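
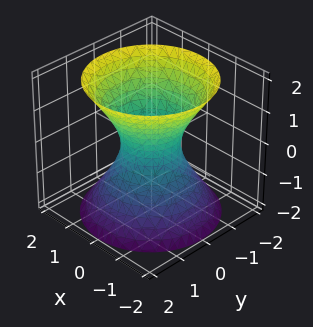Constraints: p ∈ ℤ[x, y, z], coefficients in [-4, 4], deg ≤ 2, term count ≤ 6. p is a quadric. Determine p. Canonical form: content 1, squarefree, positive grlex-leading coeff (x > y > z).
1. The degree is 2 — an hourglass — one-sheet hyperboloid; a quadric.
2. Symmetries: rotational symmetry about the z-axis ⇒ p depends on x, y only through x² + y²; the z ↦ −z reflection is a symmetry, so z appears only in even powers.
3. From the visible intercepts: a circular section at z = 2 has radius between 1 and 2; it misses every integer gridline on the z-axis.
4. The integer polynomial consistent with all of this is the stated p.

3*x^2 + 3*y^2 - 2*z^2 - 2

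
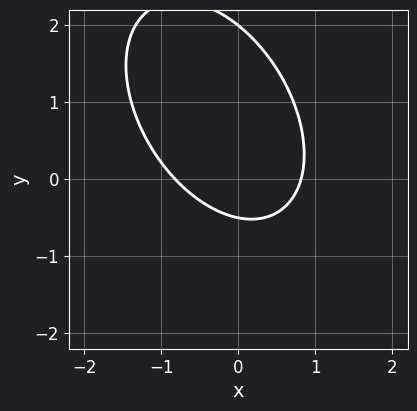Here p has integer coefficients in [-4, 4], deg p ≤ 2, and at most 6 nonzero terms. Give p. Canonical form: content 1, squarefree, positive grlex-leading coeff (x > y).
(a) deg p = 2. A generic line meets the curve in up to 2 points.
(b) Against the integer gridlines: one y-axis crossing is at y = 2.
(c) Putting this together gives p.

3*x^2 + 2*x*y + 2*y^2 - 3*y - 2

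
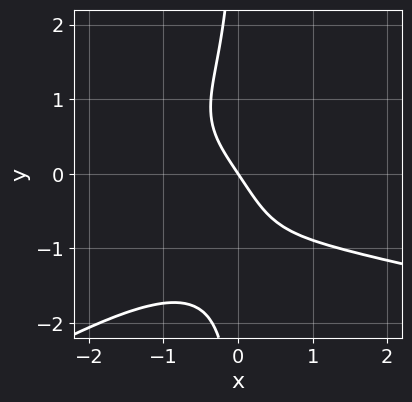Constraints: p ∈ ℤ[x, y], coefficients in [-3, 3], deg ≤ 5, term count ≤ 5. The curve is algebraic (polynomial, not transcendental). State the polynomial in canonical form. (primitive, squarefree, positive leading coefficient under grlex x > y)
x^2*y^2 - 2*x*y^3 - x^3 - 3*x - 2*y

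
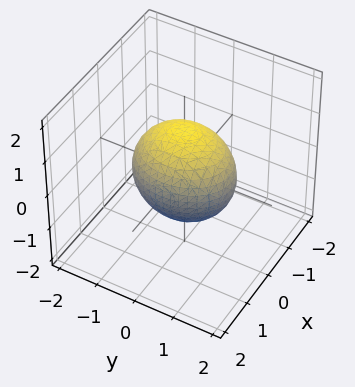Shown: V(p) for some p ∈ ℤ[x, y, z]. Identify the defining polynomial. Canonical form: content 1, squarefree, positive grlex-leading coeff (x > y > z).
3*x^2 + 2*y^2 + 2*z^2 - 3

1. deg p = 2.
2. Symmetries: it's symmetric under y → −y, forcing even powers of y; mirror symmetry x ↦ −x ⇒ only even powers of x; mirror symmetry z ↦ −z ⇒ only even powers of z.
3. Checking where it meets the axes: among the integer gridlines, it crosses the x-axis at x ∈ {-1, 1}.
4. Matching integer coefficients to the picture gives p.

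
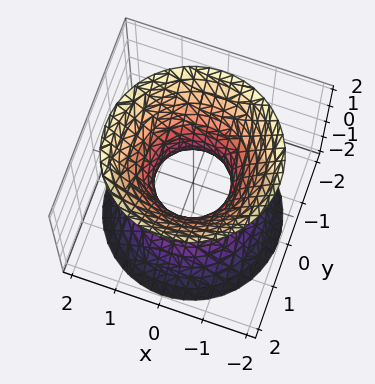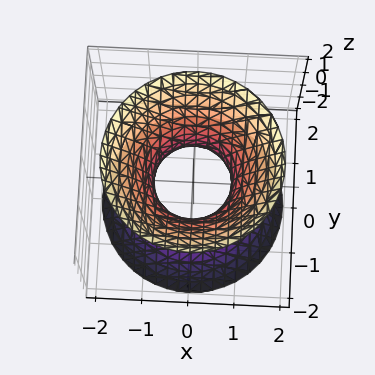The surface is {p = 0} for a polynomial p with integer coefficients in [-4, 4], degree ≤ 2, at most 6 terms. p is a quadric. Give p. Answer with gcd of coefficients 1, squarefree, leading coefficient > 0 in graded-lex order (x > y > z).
3*x^2 + 3*y^2 - 2*z^2 - 2

1. Degree: an hourglass — one-sheet hyperboloid; a quadric, so deg p = 2.
2. Symmetries: the z-axis is an axis of rotation, so x and y enter only as x² + y²; mirror symmetry z ↦ −z ⇒ only even powers of z.
3. Against the integer gridlines: the surface avoids every integer z-axis point in the box; a circular section at z = 0 has radius between 0 and 1.
4. Fitting integer coefficients to these (and the overall shape) gives p.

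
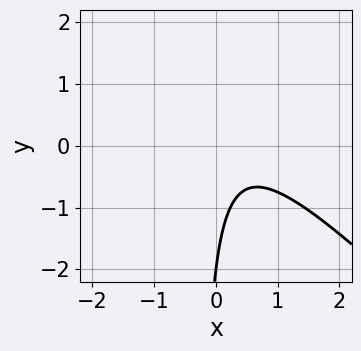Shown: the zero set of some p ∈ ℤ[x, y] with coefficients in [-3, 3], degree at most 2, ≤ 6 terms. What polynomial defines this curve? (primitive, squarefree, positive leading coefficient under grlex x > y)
3*x^2 + 3*x*y - 2*x + y + 2

First, the degree is 2 — a generic line meets the curve in up to 2 points.
Then, checking where it meets the axes: it meets the y-axis at y = -2 (among the integer gridlines); the curve avoids every integer x-axis point in the box.
Finally, putting this together gives p.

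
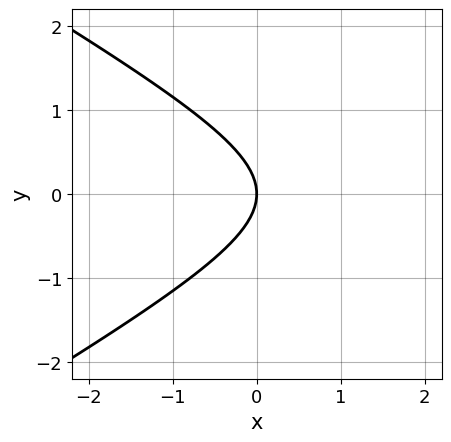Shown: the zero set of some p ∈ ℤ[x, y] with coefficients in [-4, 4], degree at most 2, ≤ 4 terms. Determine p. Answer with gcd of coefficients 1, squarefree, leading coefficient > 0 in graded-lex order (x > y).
x^2 - 3*y^2 - 3*x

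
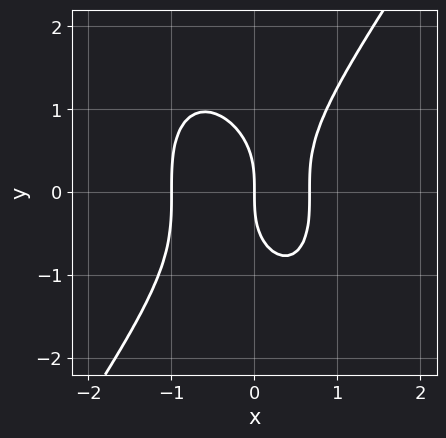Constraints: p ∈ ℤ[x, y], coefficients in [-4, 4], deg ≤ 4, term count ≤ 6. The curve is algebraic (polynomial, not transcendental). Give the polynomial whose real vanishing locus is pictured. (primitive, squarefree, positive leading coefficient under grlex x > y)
3*x^3 - y^3 + x^2 - 2*x

First, degree: no degree-2 curve has this shape, so deg p = 3.
Next, from the axis intercepts and sections: it meets the y-axis at y = 0 (among the integer gridlines); among the integer gridlines, it crosses the x-axis at x ∈ {-1, 0}.
Finally, these observations pin down the coefficients.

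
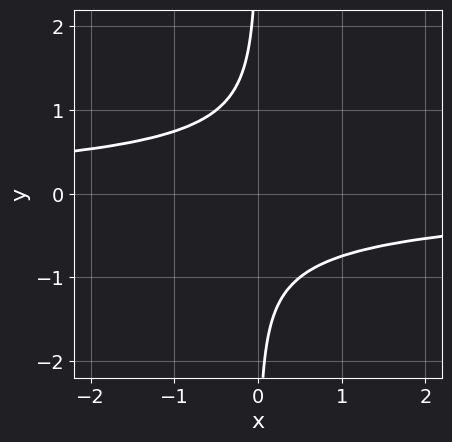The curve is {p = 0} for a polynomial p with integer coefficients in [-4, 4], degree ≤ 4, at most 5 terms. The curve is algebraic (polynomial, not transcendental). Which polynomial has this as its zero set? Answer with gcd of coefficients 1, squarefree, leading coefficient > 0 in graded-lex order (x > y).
3*x*y^3 + x*y + 2

1. The degree is 4 — a generic line meets the curve in up to 4 points.
2. Reading off the gridlines: it misses every integer gridline on the x-axis; the curve avoids every integer y-axis point in the box.
3. Putting this together gives p.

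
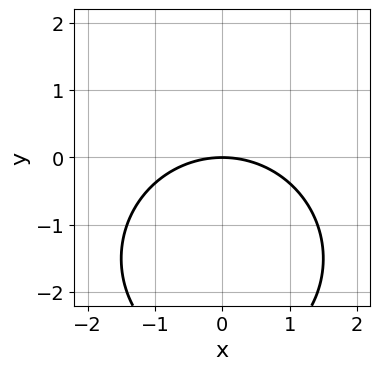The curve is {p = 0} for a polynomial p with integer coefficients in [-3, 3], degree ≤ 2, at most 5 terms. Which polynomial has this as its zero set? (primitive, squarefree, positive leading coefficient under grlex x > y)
(a) Degree: a generic line meets the curve in up to 2 points, so deg p = 2.
(b) Symmetries: mirror symmetry x ↦ −x ⇒ only even powers of x.
(c) Observable constraints: it meets the x-axis at x = 0 (among the integer gridlines); one y-axis crossing is at y = 0.
(d) Matching integer coefficients to the picture gives p.

x^2 + y^2 + 3*y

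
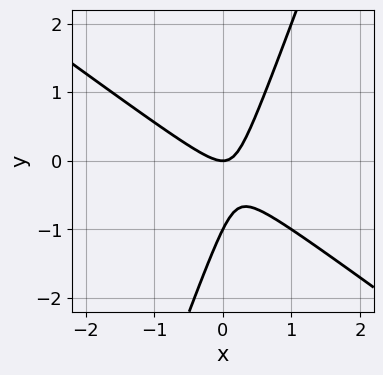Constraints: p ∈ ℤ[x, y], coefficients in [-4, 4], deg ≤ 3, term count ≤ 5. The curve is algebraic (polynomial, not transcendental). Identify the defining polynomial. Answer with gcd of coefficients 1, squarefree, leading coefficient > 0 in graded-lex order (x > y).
2*x^2 + 2*x*y - y^2 - y

1. deg p = 2. No degree-1 curve has this shape.
2. From the axis intercepts and sections: the y-axis gridline crossings are at y ∈ {-1, 0}; one x-axis crossing is at x = 0.
3. Fitting integer coefficients to these (and the overall shape) gives p.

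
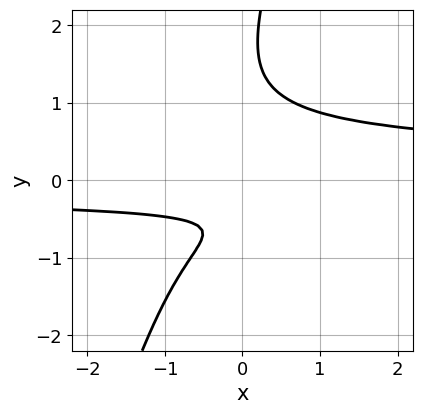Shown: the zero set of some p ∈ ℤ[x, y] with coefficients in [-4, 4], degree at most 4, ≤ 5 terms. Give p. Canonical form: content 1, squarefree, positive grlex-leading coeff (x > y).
First, the degree is 4 — no degree-3 curve has this shape.
Next, against the integer gridlines: no y-intercept at any integer in the box; no x-intercept at any integer in the box.
Finally, matching integer coefficients to the picture gives p.

3*x*y^3 - y^4 + 2*y^3 - 2*y - 1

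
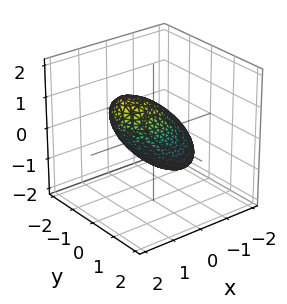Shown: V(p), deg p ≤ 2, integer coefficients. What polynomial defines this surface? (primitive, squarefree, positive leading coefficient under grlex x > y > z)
2*x^2 - 3*x*z + 2*y^2 - y*z + 2*z^2 - 2

(a) The degree is 2 — the shape is more complex than any degree-1 surface.
(b) From the axis intercepts and sections: the z-axis gridline crossings are at z ∈ {-1, 1}; among the integer gridlines, it crosses the x-axis at x ∈ {-1, 1}; among the integer gridlines, it crosses the y-axis at y ∈ {-1, 1}.
(c) Putting this together gives p.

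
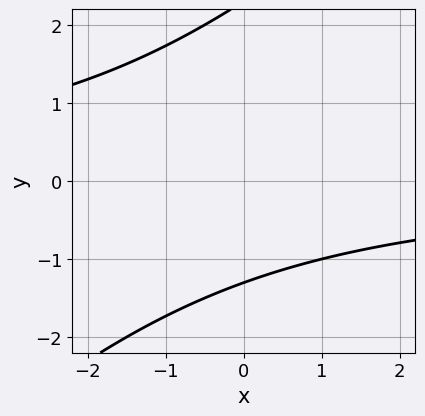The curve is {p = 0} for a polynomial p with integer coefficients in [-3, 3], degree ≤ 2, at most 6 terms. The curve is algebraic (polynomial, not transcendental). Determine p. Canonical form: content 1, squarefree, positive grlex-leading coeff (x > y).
x*y - y^2 + y + 3

1. The degree is 2 — a generic line meets the curve in up to 2 points.
2. Checking where it meets the axes: no x-intercept at any integer in the box.
3. Fitting integer coefficients to these (and the overall shape) gives p.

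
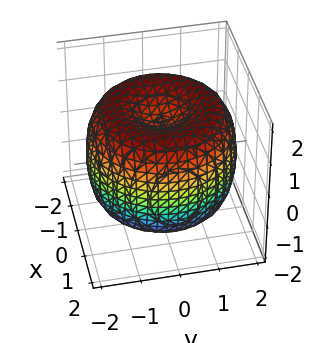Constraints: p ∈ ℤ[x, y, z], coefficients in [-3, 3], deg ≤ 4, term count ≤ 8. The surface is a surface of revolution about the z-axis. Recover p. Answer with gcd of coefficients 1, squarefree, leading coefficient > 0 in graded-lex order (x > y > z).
x^4 + 2*x^2*y^2 + y^4 - 3*x^2 - 3*y^2 + 2*z^2 - 2

1. Degree: no degree-3 surface has this shape, so deg p = 4.
2. Symmetry: the z-axis is an axis of rotation, so x and y enter only as x² + y².
3. Against the integer gridlines: among the integer gridlines, it crosses the z-axis at z ∈ {-1, 1}; a circular section at z = -1 has radius between 1 and 2.
4. Solving for integer coefficients yields p as stated.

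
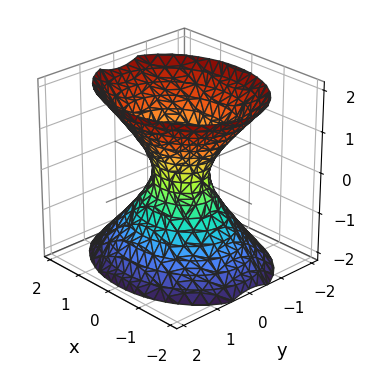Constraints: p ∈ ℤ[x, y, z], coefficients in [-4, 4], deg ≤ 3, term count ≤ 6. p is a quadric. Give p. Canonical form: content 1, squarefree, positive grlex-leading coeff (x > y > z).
1. The degree is 2 — one connected sheet with a waist; a quadric.
2. Symmetries: the y ↦ −y reflection is a symmetry, so y appears only in even powers; mirror symmetry x ↦ −x ⇒ only even powers of x; mirror symmetry z ↦ −z ⇒ only even powers of z.
3. From the visible intercepts: it misses every integer gridline on the z-axis.
4. Together with the visible shape, these determine p as stated.

2*x^2 + 3*y^2 - 2*z^2 - 1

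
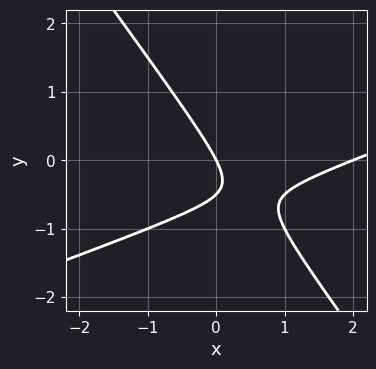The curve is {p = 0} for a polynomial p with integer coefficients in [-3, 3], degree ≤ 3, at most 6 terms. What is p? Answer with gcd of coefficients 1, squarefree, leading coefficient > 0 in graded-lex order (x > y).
x^2 - 2*x*y - 2*y^2 - 2*x - y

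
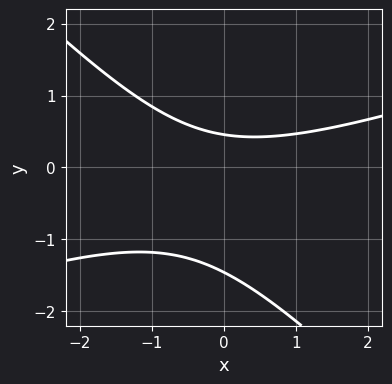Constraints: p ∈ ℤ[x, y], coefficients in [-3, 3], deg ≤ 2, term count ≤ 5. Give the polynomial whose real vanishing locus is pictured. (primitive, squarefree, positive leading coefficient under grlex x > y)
x^2 - 2*x*y - 3*y^2 - 3*y + 2

The degree is 2 — the shape is more complex than any degree-1 curve.
From the axis intercepts and sections: no x-intercept at any integer in the box.
Assembling these constraints gives the stated polynomial.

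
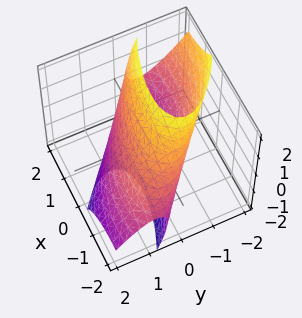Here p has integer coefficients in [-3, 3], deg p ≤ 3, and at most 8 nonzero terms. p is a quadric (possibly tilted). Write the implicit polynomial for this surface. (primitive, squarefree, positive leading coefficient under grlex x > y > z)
x^2 + 2*x*y + 3*y^2 + 3*y*z + z^2 - 3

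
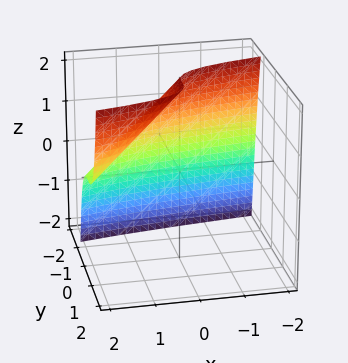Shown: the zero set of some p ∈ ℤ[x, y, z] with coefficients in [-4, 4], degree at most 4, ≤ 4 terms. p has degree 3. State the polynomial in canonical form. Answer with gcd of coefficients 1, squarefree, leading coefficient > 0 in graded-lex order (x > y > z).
y^3 - x - z + 2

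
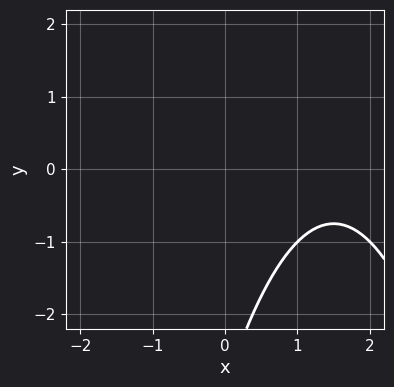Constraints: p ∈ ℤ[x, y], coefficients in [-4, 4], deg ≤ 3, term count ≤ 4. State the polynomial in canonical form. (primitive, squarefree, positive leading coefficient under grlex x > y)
x^2 - 3*x + y + 3

(a) Degree: a generic line meets the curve in up to 2 points, so deg p = 2.
(b) Checking where it meets the axes: it misses every integer gridline on the x-axis; no y-intercept at any integer in the box.
(c) Fitting integer coefficients to these (and the overall shape) gives p.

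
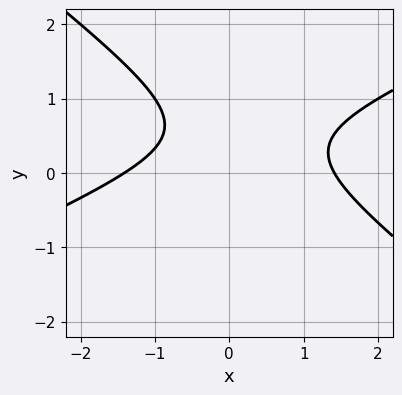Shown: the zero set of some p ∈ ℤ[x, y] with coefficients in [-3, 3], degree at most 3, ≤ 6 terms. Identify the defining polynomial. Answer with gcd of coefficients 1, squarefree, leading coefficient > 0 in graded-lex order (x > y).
x^2 - x*y - 3*y^2 + 3*y - 2

First, degree: the shape is more complex than any degree-1 curve, so deg p = 2.
Then, reading off the gridlines: no y-intercept at any integer in the box.
Finally, these observations pin down the coefficients.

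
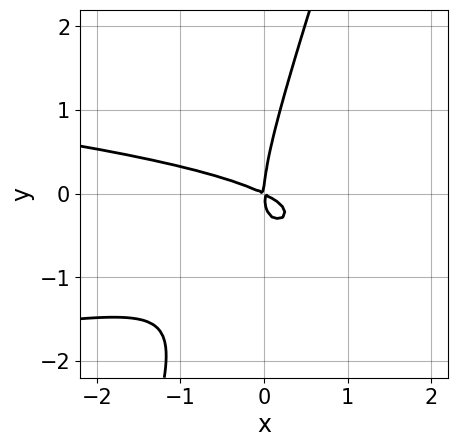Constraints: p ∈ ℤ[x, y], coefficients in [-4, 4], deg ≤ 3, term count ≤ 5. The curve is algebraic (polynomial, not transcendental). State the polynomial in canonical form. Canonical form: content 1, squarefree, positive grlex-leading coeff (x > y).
3*x*y^2 - y^3 + x^2 + 2*x*y

(a) Degree: a generic line meets the curve in up to 3 points, so deg p = 3.
(b) Reading off the gridlines: it crosses the y-axis at the gridline y = 0; one x-axis crossing is at x = 0.
(c) Assembling these constraints gives the stated polynomial.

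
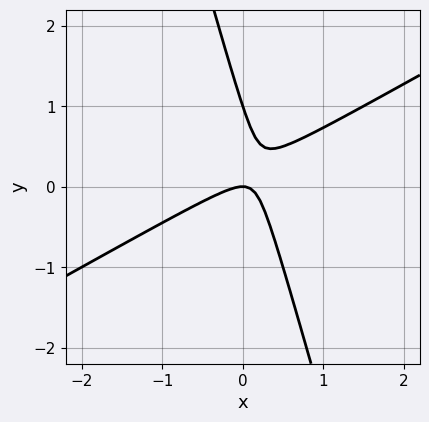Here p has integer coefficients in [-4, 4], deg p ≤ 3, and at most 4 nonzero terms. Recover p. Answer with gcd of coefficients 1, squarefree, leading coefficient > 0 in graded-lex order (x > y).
2*x^2 - 3*x*y - y^2 + y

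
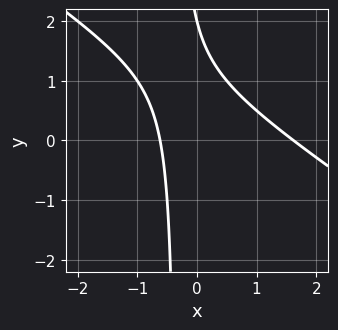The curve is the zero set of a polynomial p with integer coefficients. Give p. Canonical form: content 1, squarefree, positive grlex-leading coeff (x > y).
Degree: the shape is more complex than any degree-1 curve, so deg p = 2.
Checking where it meets the axes: it meets the y-axis at y = 2 (among the integer gridlines).
Assembling these constraints gives the stated polynomial.

2*x^2 + 3*x*y - 2*x + y - 2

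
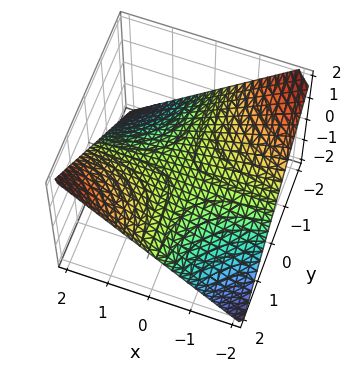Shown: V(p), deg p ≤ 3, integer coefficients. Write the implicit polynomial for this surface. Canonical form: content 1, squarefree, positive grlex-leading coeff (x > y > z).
deg p = 2.
Reading off the gridlines: every point of the x-axis in the box is on the surface; it meets the z-axis at z = 0 (among the integer gridlines); every point of the y-axis in the box is on the surface.
The integer polynomial consistent with all of this is the stated p.

x*y - 2*z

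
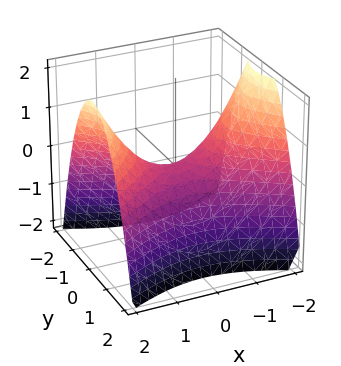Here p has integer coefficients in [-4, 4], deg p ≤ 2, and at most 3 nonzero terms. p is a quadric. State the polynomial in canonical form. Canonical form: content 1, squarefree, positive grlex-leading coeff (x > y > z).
(a) The degree is 2 — a saddle surface; a quadric.
(b) Symmetries: it's symmetric under x → −x, forcing even powers of x; mirror symmetry y ↦ −y ⇒ only even powers of y.
(c) Reading off the gridlines: one z-axis crossing is at z = 0; it crosses the y-axis at the gridline y = 0; one x-axis crossing is at x = 0.
(d) Solving for integer coefficients yields p as stated.

x^2 - 2*y^2 - 2*z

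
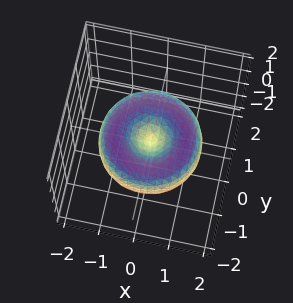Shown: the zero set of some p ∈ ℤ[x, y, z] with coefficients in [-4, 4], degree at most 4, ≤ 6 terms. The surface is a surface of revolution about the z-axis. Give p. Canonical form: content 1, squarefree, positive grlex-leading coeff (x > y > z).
x^4 + 2*x^2*y^2 + y^4 - 2*x^2 - 2*y^2 + 2*z^2

(a) The degree is 4 — a generic line meets the surface in up to 4 points.
(b) Symmetries: rotational symmetry about the z-axis ⇒ p depends on x, y only through x² + y².
(c) From the axis intercepts and sections: it crosses the x-axis at the gridline x = 0; it meets the y-axis at y = 0 (among the integer gridlines); one z-axis crossing is at z = 0.
(d) Solving for integer coefficients yields p as stated.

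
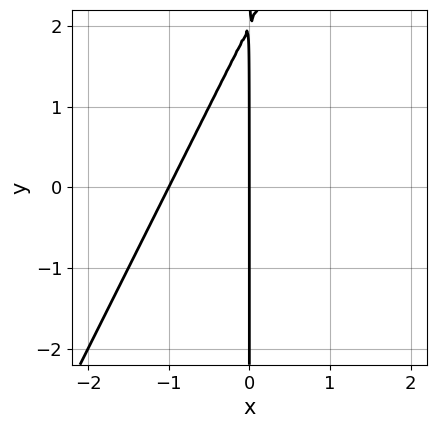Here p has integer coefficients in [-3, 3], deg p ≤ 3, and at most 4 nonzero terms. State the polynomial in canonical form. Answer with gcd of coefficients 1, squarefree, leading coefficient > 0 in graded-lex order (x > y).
2*x^2 - x*y + 2*x

First, deg p = 2. The shape is more complex than any degree-1 curve.
Next, from the visible intercepts: the x-axis gridline crossings are at x ∈ {-1, 0}; every point of the y-axis in the box is on the curve.
Finally, assembling these constraints gives the stated polynomial.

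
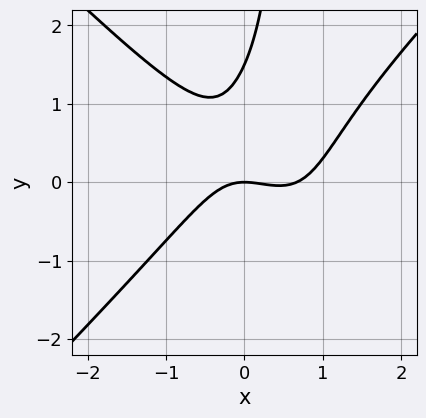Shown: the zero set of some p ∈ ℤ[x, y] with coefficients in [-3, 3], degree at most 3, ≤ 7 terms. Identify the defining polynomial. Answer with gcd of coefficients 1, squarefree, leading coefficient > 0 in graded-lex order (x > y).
(a) Degree: no degree-2 curve has this shape, so deg p = 3.
(b) From the axis intercepts and sections: one x-axis crossing is at x = 0; it meets the y-axis at y = 0 (among the integer gridlines).
(c) Matching integer coefficients to the picture gives p.

3*x^3 - 3*x*y^2 - 2*x^2 + 2*y^2 - 3*y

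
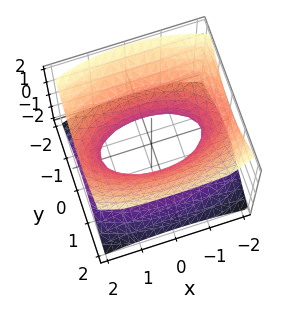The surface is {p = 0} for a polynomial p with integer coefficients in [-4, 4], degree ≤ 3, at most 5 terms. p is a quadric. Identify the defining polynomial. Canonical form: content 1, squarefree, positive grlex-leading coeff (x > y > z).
x^2 + 3*y^2 - 3*z^2 - 2

First, degree: one connected sheet with a waist; a quadric, so deg p = 2.
Next, symmetries: it's symmetric under y → −y, forcing even powers of y; it's symmetric under z → −z, forcing even powers of z; the x ↦ −x reflection is a symmetry, so x appears only in even powers.
Then, from the axis intercepts and sections: no z-intercept at any integer in the box.
Finally, assembling these constraints gives the stated polynomial.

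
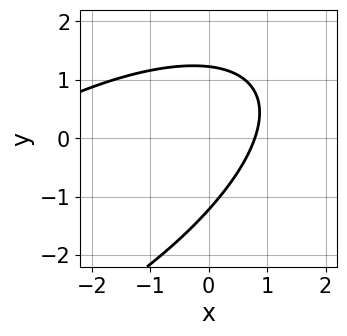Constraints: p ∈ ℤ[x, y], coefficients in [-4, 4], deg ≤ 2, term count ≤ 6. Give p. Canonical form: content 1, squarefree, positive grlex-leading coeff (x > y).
1. deg p = 2.
2. The integer polynomial consistent with all of this is the stated p.

x^2 - 2*x*y + 2*y^2 + 3*x - 3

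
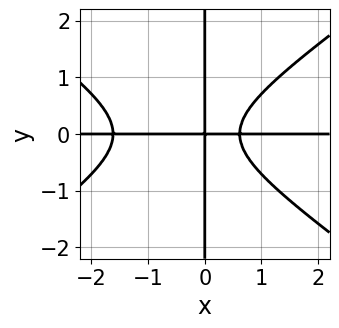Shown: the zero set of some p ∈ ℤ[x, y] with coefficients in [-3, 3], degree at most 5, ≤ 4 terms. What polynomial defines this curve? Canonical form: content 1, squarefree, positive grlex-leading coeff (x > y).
x^3*y - 2*x*y^3 + x^2*y - x*y

deg p = 4. The shape is more complex than any degree-3 curve.
Reading off the gridlines: every point of the y-axis in the box is on the curve; the visible x-axis segment lies entirely on the curve.
These observations pin down the coefficients.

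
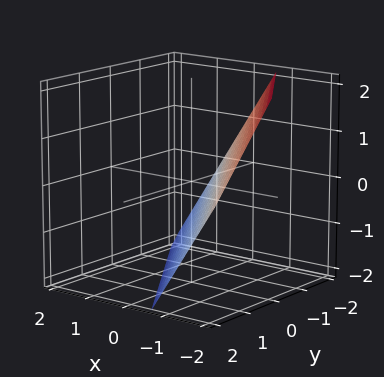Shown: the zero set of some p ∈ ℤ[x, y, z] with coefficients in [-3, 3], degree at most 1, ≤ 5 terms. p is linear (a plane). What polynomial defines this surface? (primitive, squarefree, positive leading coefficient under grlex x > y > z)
3*x + 2*y + 2*z + 2

First, degree: the surface is flat (a plane), so deg p = 1.
Then, reading off the gridlines: it meets the z-axis at z = -1 (among the integer gridlines); it crosses the y-axis at the gridline y = -1.
Finally, together with the visible shape, these determine p as stated.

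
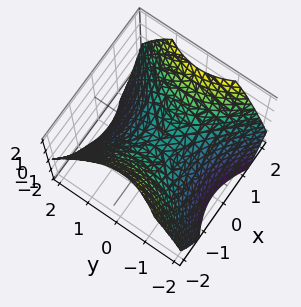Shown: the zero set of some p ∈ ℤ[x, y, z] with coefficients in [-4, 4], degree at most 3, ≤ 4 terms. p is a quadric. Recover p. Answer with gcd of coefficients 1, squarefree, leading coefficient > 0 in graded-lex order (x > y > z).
2*x^2 - 2*y^2 - 3*z

First, deg p = 2. A hyperbolic paraboloid; a quadric.
Next, symmetries: the x ↦ −x reflection is a symmetry, so x appears only in even powers; the y ↦ −y reflection is a symmetry, so y appears only in even powers.
Next, from the axis intercepts and sections: one z-axis crossing is at z = 0; it meets the y-axis at y = 0 (among the integer gridlines); it crosses the x-axis at the gridline x = 0.
Finally, fitting integer coefficients to these (and the overall shape) gives p.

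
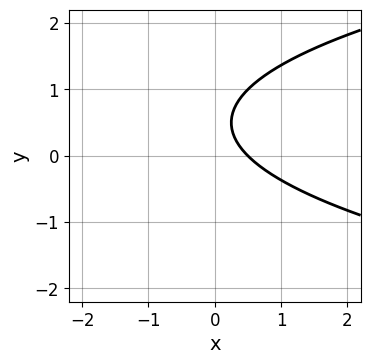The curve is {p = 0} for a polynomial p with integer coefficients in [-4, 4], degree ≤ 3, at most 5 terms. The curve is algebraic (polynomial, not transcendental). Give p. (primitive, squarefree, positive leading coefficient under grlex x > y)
deg p = 2. No degree-1 curve has this shape.
Reading off the gridlines: no y-intercept at any integer in the box.
Matching integer coefficients to the picture gives p.

2*y^2 - 2*x - 2*y + 1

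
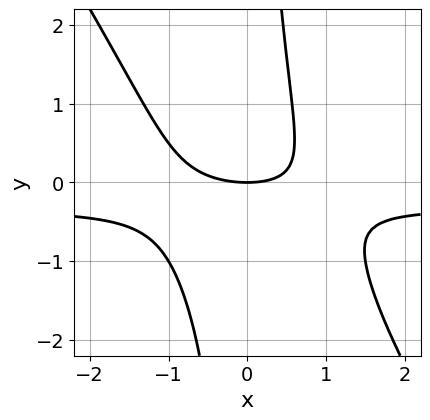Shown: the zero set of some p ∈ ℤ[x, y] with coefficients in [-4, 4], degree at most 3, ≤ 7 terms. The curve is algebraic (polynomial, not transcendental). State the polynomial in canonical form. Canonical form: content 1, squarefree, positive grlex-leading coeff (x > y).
First, degree: the shape is more complex than any degree-2 curve, so deg p = 3.
Next, from the visible intercepts: it crosses the x-axis at the gridline x = 0; it crosses the y-axis at the gridline y = 0.
Finally, putting this together gives p.

3*x^2*y + 2*x*y^2 + x^2 + x*y - 3*y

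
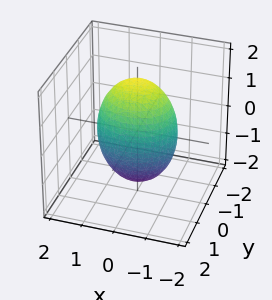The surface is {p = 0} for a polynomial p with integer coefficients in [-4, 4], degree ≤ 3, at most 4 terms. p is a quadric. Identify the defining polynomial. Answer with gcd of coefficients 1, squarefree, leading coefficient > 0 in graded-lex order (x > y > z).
First, degree: a closed, bounded, convex surface; a quadric, so deg p = 2.
Then, symmetries: it's symmetric under x → −x, forcing even powers of x; it's symmetric under y → −y, forcing even powers of y; mirror symmetry z ↦ −z ⇒ only even powers of z.
Then, observable constraints: among the integer gridlines, it crosses the y-axis at y ∈ {-1, 1}.
Finally, solving for integer coefficients yields p as stated.

2*x^2 + 3*y^2 + z^2 - 3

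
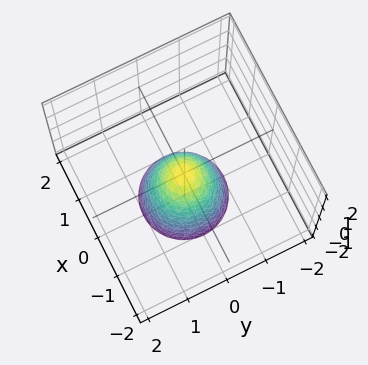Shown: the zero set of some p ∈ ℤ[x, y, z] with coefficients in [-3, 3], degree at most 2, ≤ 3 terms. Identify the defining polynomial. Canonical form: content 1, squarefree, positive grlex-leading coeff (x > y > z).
1. Degree: a paraboloid; a quadric, so deg p = 2.
2. Symmetry: the z-axis is an axis of rotation, so x and y enter only as x² + y².
3. Reading off the gridlines: it meets the z-axis at z = 0 (among the integer gridlines); one y-axis crossing is at y = 0.
4. Together with the visible shape, these determine p as stated.

2*x^2 + 2*y^2 + z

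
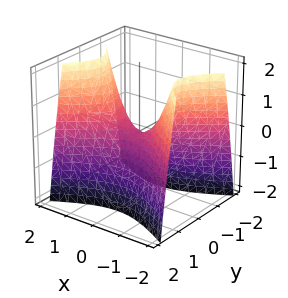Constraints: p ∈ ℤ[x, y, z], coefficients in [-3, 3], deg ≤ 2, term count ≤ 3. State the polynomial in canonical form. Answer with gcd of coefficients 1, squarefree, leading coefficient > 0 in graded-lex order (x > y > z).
First, deg p = 2. A saddle surface; a quadric.
Then, symmetries: it's symmetric under x → −x, forcing even powers of x; mirror symmetry y ↦ −y ⇒ only even powers of y.
Then, against the integer gridlines: it crosses the z-axis at the gridline z = 0; it meets the y-axis at y = 0 (among the integer gridlines); it meets the x-axis at x = 0 (among the integer gridlines).
Finally, together with the visible shape, these determine p as stated.

x^2 - 2*y^2 - z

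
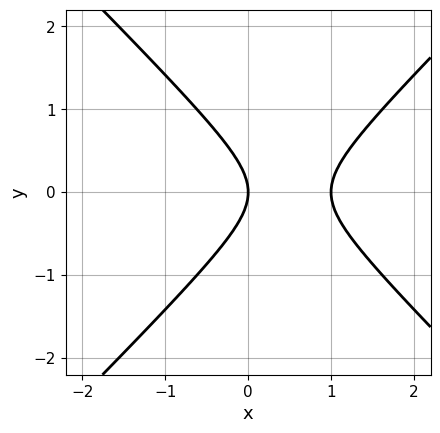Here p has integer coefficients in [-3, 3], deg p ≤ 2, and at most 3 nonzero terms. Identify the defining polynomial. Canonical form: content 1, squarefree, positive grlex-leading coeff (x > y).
deg p = 2.
Symmetries: the y ↦ −y reflection is a symmetry, so y appears only in even powers.
Against the integer gridlines: the x-axis gridline crossings are at x ∈ {0, 1}; it crosses the y-axis at the gridline y = 0.
Together with the visible shape, these determine p as stated.

x^2 - y^2 - x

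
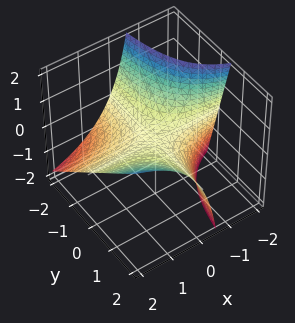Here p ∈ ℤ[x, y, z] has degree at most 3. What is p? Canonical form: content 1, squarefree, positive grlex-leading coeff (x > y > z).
First, the degree is 2 — a generic line meets the surface in up to 2 points.
Then, reading off the gridlines: every point of the y-axis in the box is on the surface; the visible x-axis segment lies entirely on the surface; it crosses the z-axis at the gridline z = 0.
Finally, putting this together gives p.

3*x*y - 2*x*z - 3*z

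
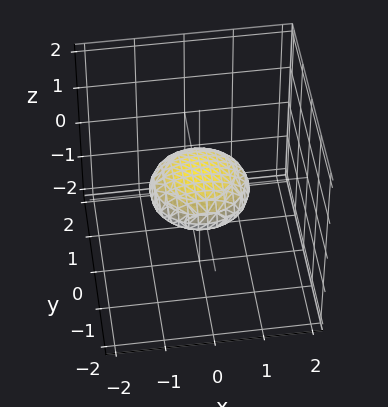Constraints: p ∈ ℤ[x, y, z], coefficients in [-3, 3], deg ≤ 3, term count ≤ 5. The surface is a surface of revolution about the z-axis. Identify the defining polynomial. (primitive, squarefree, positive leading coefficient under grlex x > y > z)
x^2 + y^2 + 3*z^2 - 1

First, deg p = 2. The shape is more complex than any degree-1 surface.
Then, by symmetry, every cross-section ⟂ z is a circle, so x, y appear only via x² + y².
Then, reading off the gridlines: the x-axis gridline crossings are at x ∈ {-1, 1}; a circular section at z = 0 has radius exactly 1.
Finally, together with the visible shape, these determine p as stated. Check: (0, -1, 0) on the y-axis lies on the surface, and p(0, -1, 0) = 0. ✓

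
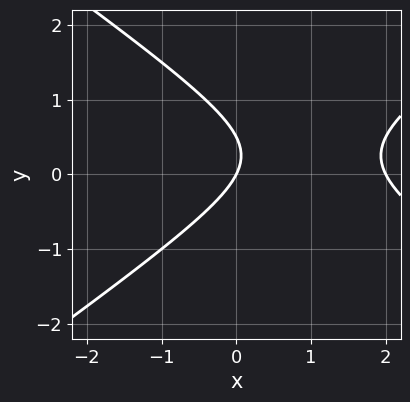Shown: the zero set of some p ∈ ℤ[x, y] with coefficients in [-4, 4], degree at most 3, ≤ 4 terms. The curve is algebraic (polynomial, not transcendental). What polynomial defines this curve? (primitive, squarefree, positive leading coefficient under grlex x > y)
x^2 - 2*y^2 - 2*x + y

1. The degree is 2 — a generic line meets the curve in up to 2 points.
2. From the visible intercepts: it crosses the y-axis at the gridline y = 0; among the integer gridlines, it crosses the x-axis at x ∈ {0, 2}.
3. Putting this together gives p.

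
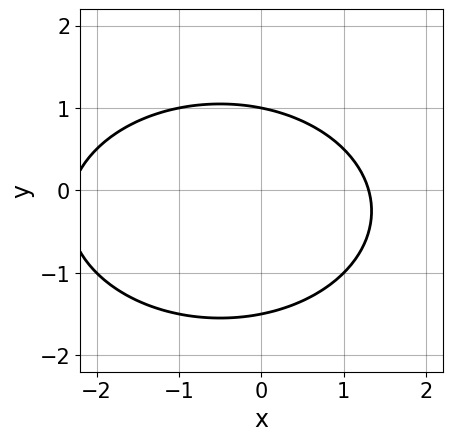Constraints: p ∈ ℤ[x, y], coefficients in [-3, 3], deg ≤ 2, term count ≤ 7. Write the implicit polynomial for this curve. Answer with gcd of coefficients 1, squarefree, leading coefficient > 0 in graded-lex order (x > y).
x^2 + 2*y^2 + x + y - 3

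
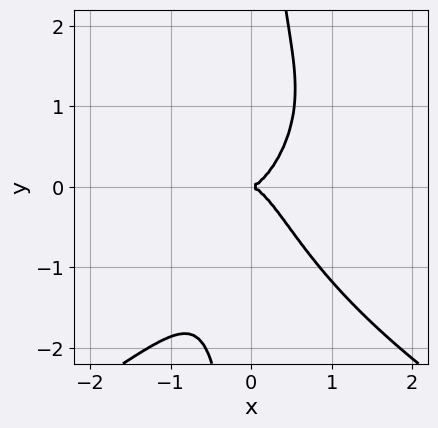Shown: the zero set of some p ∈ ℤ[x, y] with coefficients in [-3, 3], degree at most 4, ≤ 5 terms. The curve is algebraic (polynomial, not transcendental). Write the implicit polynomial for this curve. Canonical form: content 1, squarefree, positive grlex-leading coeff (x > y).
x*y^3 + 3*x^3 - y^2

First, deg p = 4.
Then, from the visible intercepts: it crosses the x-axis at the gridline x = 0; one y-axis crossing is at y = 0.
Finally, together with the visible shape, these determine p as stated.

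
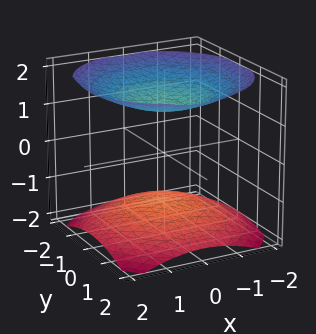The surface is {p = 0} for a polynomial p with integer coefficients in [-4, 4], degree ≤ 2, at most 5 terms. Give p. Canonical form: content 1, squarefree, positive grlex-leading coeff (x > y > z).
x^2 + y^2 - 2*z^2 + 3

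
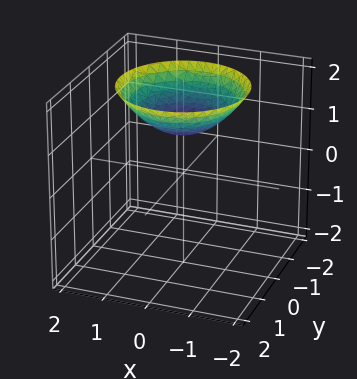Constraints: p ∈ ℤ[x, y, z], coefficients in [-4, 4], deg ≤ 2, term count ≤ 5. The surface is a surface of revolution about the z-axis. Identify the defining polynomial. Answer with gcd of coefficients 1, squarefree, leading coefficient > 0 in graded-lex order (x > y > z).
1. The degree is 2 — no degree-1 surface has this shape.
2. By symmetry, the z-axis is an axis of rotation, so x and y enter only as x² + y².
3. Checking where it meets the axes: one z-axis crossing is at z = 1; the surface avoids every integer x-axis point in the box.
4. The integer polynomial consistent with all of this is the stated p.

x^2 + y^2 - 2*z + 2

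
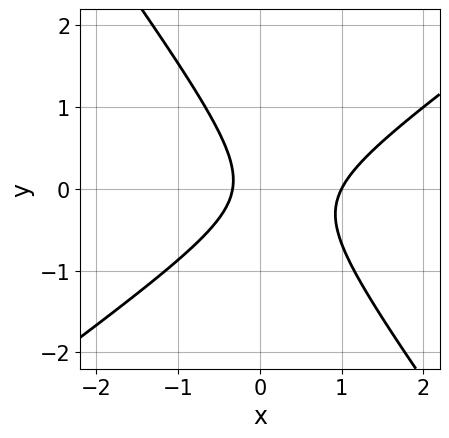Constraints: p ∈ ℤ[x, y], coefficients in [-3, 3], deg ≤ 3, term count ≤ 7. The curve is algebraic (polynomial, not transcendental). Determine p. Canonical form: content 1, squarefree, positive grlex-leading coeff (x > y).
The degree is 2 — no degree-1 curve has this shape.
From the axis intercepts and sections: it crosses the x-axis at the gridline x = 1; no y-intercept at any integer in the box.
Putting this together gives p.

3*x^2 - 2*x*y - 3*y^2 - 2*x - 1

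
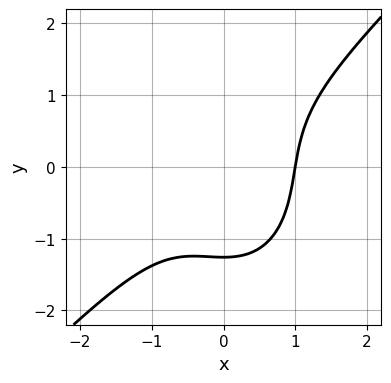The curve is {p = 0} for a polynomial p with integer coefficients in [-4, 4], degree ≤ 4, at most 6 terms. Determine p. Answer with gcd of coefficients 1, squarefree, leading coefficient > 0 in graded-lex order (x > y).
2*x^3 - x^2*y - y^3 - 2

First, the degree is 3 — a generic line meets the curve in up to 3 points.
Next, observable constraints: one x-axis crossing is at x = 1.
Finally, putting this together gives p.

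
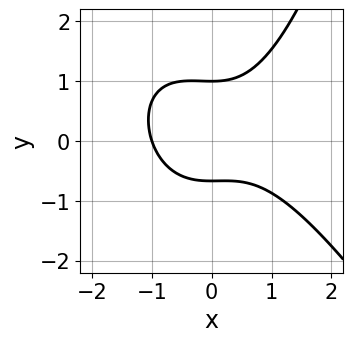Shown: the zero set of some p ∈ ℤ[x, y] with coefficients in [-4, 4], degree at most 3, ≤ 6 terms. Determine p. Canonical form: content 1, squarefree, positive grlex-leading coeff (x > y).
2*x^3 + x^2*y - 3*y^2 + y + 2

(a) The degree is 3 — a generic line meets the curve in up to 3 points.
(b) Against the integer gridlines: one x-axis crossing is at x = -1; it meets the y-axis at y = 1 (among the integer gridlines).
(c) Matching integer coefficients to the picture gives p.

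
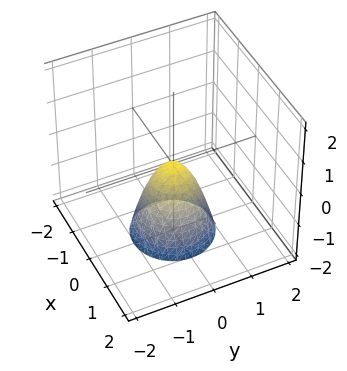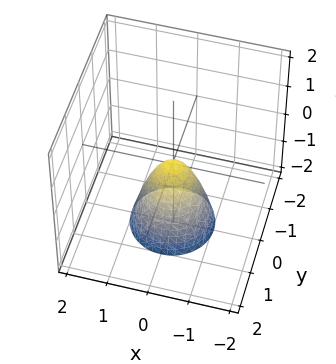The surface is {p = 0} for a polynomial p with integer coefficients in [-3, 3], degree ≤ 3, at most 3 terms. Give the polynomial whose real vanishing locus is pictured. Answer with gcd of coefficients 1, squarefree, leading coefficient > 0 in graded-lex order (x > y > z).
First, deg p = 2. A paraboloid; a quadric.
Then, by symmetry, the surface is invariant under rotation about z: p = q(x² + y², z).
Next, observable constraints: it crosses the z-axis at the gridline z = 0; one x-axis crossing is at x = 0; a circular section at z = -2 has radius exactly 1; it meets the y-axis at y = 0 (among the integer gridlines).
Finally, these observations pin down the coefficients.

2*x^2 + 2*y^2 + z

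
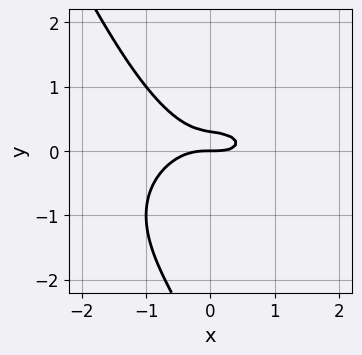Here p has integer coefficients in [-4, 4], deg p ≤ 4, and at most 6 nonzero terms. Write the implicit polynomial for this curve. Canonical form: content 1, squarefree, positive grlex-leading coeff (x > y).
x^3 + 2*x*y^2 + y^3 + 3*y^2 - y

The degree is 3 — no degree-2 curve has this shape.
From the visible intercepts: it meets the x-axis at x = 0 (among the integer gridlines); it crosses the y-axis at the gridline y = 0.
Fitting integer coefficients to these (and the overall shape) gives p.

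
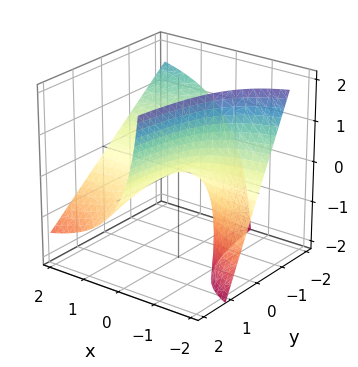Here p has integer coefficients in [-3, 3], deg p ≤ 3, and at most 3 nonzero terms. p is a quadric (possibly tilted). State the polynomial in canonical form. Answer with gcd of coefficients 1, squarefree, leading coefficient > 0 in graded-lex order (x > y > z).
x*y + x*z + z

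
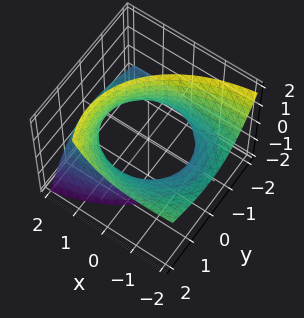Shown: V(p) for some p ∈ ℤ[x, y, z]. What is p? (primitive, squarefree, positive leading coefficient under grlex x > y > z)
x^2 + 3*x*z + 2*y^2 - 2*y*z - z^2 - 3

1. The degree is 2 — no degree-1 surface has this shape.
2. From the axis intercepts and sections: the surface avoids every integer z-axis point in the box.
3. Fitting integer coefficients to these (and the overall shape) gives p.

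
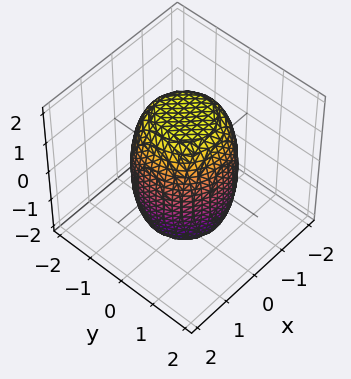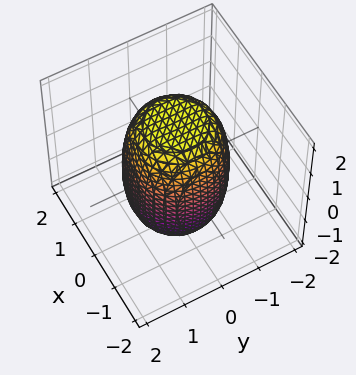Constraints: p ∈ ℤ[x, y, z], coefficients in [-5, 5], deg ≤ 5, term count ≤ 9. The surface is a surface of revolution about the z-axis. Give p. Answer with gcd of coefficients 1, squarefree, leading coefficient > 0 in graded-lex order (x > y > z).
First, the degree is 4 — the shape is more complex than any degree-3 surface.
Next, symmetries: rotational symmetry about the z-axis ⇒ p depends on x, y only through x² + y².
Then, from the visible intercepts: a circular section at z = 0 has radius between 1 and 2.
Finally, matching integer coefficients to the picture gives p.

2*x^4 + 4*x^2*y^2 + 2*y^4 - x^2 - y^2 + z^2 - 3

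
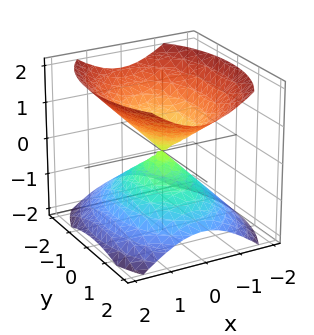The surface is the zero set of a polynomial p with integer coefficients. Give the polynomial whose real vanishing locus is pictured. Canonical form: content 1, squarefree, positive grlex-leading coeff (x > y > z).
2*x^2 + y^2 - 2*z^2

First, I count 2 distinct pieces. They look like related sheets of one shape, so recover p as a whole.
Next, deg p = 2. Two nappes meeting at a single point; a quadric.
Next, symmetries: the y ↦ −y reflection is a symmetry, so y appears only in even powers; mirror symmetry z ↦ −z ⇒ only even powers of z; mirror symmetry x ↦ −x ⇒ only even powers of x.
Next, observable constraints: it meets the y-axis at y = 0 (among the integer gridlines); it crosses the z-axis at the gridline z = 0.
Finally, these observations pin down the coefficients.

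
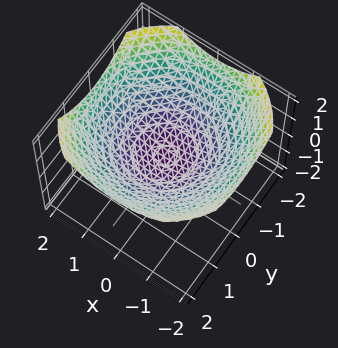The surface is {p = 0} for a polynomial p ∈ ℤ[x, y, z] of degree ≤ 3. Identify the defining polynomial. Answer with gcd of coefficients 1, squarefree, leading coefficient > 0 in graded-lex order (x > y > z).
1. deg p = 2.
2. Symmetries: rotational symmetry about the z-axis ⇒ p depends on x, y only through x² + y².
3. Reading off the gridlines: one z-axis crossing is at z = 0; a circular section at z = 1 has radius between 1 and 2; one y-axis crossing is at y = 0.
4. These observations pin down the coefficients.

x^2 + y^2 - 3*z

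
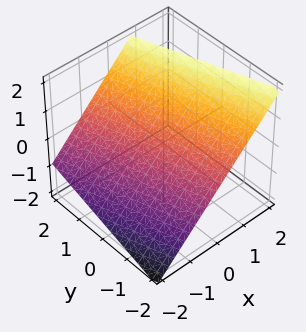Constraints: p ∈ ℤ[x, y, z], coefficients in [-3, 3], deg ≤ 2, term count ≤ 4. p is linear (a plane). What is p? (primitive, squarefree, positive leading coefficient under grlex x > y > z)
(a) deg p = 1. The surface is flat (a plane).
(b) Reading off the gridlines: it meets the y-axis at y = -2 (among the integer gridlines).
(c) Matching integer coefficients to the picture gives p.

3*x + y - 3*z + 2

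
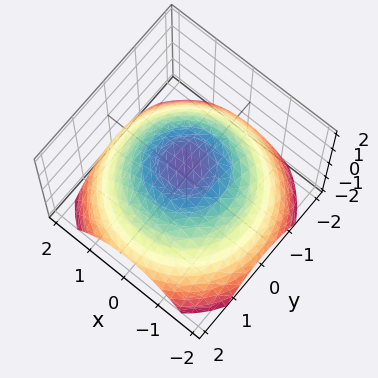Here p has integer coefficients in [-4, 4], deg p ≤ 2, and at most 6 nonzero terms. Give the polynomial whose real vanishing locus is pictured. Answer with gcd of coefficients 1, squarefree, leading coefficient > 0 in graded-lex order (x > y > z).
x^2 + y^2 + 2*z - 2

(a) Degree: no degree-1 surface has this shape, so deg p = 2.
(b) Symmetry: every cross-section ⟂ z is a circle, so x, y appear only via x² + y².
(c) Observable constraints: a circular section at z = 0 has radius between 1 and 2; it meets the z-axis at z = 1 (among the integer gridlines).
(d) Putting this together gives p.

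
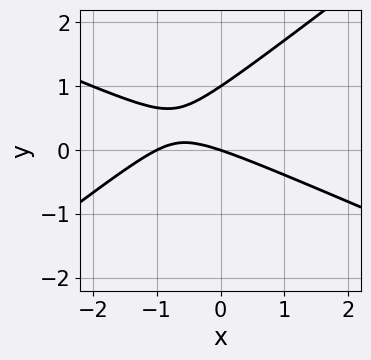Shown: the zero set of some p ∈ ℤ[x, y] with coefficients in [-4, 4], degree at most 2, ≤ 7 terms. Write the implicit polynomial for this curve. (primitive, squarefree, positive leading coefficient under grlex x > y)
(a) Degree: a generic line meets the curve in up to 2 points, so deg p = 2.
(b) Reading off the gridlines: among the integer gridlines, it crosses the x-axis at x ∈ {-1, 0}; among the integer gridlines, it crosses the y-axis at y ∈ {0, 1}.
(c) Fitting integer coefficients to these (and the overall shape) gives p.

x^2 + x*y - 3*y^2 + x + 3*y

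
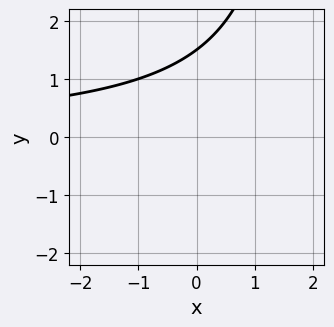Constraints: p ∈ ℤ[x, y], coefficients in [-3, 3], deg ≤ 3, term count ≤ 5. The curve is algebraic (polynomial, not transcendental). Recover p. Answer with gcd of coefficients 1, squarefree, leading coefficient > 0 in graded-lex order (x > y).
x*y - 2*y + 3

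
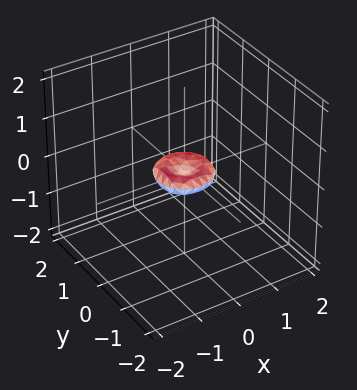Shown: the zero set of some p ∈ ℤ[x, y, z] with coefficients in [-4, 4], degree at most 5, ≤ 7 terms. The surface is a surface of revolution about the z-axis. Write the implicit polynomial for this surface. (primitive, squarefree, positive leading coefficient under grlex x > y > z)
1. The degree is 4 — a generic line meets the surface in up to 4 points.
2. Symmetry: the surface is invariant under rotation about z: p = q(x² + y², z).
3. From the visible intercepts: one y-axis crossing is at y = 0; one x-axis crossing is at x = 0; a circular section at z = 0 has radius between 0 and 1; one z-axis crossing is at z = 0.
4. Solving for integer coefficients yields p as stated.

2*x^4 + 4*x^2*y^2 + 2*y^4 - x^2 - y^2 + 3*z^2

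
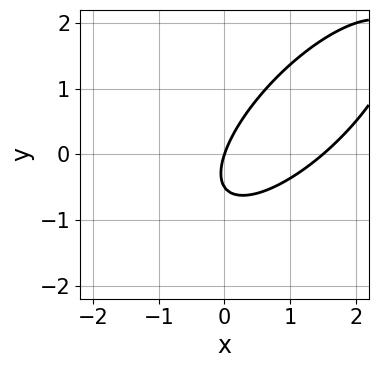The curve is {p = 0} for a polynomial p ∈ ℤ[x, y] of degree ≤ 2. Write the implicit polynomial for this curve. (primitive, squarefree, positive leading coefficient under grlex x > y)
2*x^2 - 3*x*y + 2*y^2 - 3*x + y

(a) The degree is 2 — a generic line meets the curve in up to 2 points.
(b) Observable constraints: one y-axis crossing is at y = 0; one x-axis crossing is at x = 0.
(c) Assembling these constraints gives the stated polynomial.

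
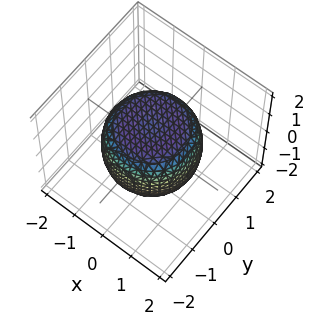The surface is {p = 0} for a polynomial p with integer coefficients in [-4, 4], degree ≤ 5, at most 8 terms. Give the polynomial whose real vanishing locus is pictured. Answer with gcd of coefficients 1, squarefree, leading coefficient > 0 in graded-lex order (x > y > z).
First, the degree is 4 — no degree-3 surface has this shape.
Next, symmetries: the surface is invariant under rotation about z: p = q(x² + y², z).
Next, from the axis intercepts and sections: a circular section at z = 0 has radius between 1 and 2; the z-axis gridline crossings are at z ∈ {-1, 1}.
Finally, putting this together gives p.

2*x^4 + 4*x^2*y^2 + 2*y^4 - 2*x^2 - 2*y^2 + 3*z^2 - 3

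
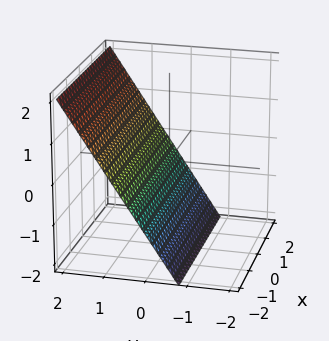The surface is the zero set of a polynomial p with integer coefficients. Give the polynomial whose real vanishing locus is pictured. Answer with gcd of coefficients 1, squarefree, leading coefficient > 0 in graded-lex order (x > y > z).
(a) The degree is 1 — the surface is flat (a plane).
(b) From the axis intercepts and sections: it misses every integer gridline on the x-axis; one z-axis crossing is at z = -1.
(c) The integer polynomial consistent with all of this is the stated p.

3*y - 2*z - 2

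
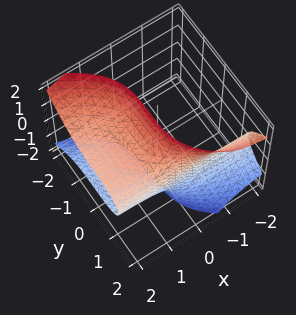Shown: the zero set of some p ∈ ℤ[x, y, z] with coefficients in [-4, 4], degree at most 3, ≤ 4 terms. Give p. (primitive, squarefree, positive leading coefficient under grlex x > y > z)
2*x*z^2 + y^3 - 2

First, degree: a generic line meets the surface in up to 3 points, so deg p = 3.
Then, from the visible intercepts: no z-intercept at any integer in the box; it misses every integer gridline on the x-axis.
Finally, putting this together gives p.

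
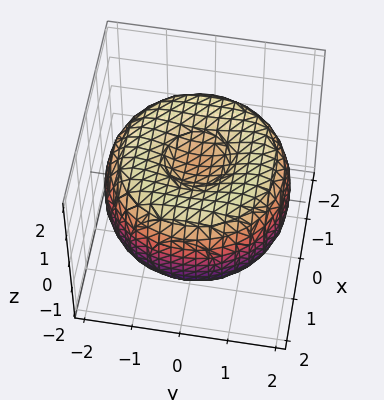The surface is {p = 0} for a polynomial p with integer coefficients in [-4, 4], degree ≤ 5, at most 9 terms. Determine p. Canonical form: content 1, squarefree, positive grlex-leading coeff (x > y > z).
x^4 + 2*x^2*y^2 + y^4 - 3*x^2 - 3*y^2 + 3*z^2 - 2

1. The degree is 4 — a generic line meets the surface in up to 4 points.
2. Symmetry: the surface is invariant under rotation about z: p = q(x² + y², z).
3. Reading off the gridlines: a circular section at z = 1 has radius between 0 and 1.
4. These observations pin down the coefficients.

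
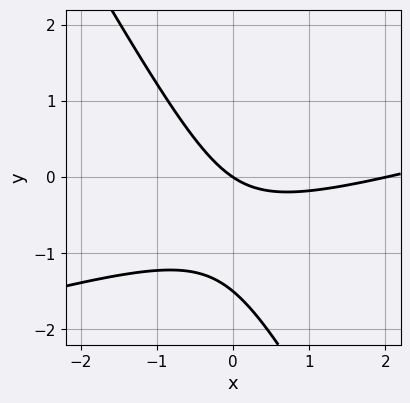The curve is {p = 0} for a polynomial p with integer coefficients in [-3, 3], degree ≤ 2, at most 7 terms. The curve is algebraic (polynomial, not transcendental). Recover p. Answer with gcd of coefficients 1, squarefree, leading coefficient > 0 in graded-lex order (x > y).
x^2 - 3*x*y - 2*y^2 - 2*x - 3*y

First, degree: a generic line meets the curve in up to 2 points, so deg p = 2.
Then, reading off the gridlines: one y-axis crossing is at y = 0; the x-axis gridline crossings are at x ∈ {0, 2}.
Finally, matching integer coefficients to the picture gives p.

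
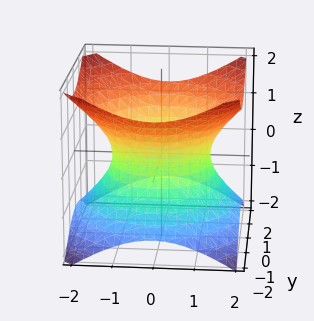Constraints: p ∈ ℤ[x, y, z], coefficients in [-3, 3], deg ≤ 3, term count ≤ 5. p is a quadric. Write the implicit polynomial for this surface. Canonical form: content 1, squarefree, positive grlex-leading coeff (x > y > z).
Degree: an hourglass — one-sheet hyperboloid; a quadric, so deg p = 2.
Symmetries: mirror symmetry z ↦ −z ⇒ only even powers of z; the surface is invariant under rotation about z: p = q(x² + y², z).
Against the integer gridlines: it misses every integer gridline on the z-axis; a circular section at z = 1 has radius between 1 and 2.
These observations pin down the coefficients.

2*x^2 + 2*y^2 - 3*z^2 - 3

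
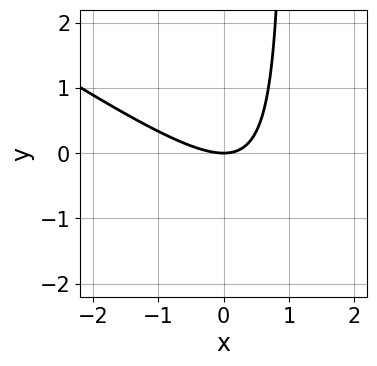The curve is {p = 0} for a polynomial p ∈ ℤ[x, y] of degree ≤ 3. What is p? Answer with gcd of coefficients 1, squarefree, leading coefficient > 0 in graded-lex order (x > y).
2*x^2 + 3*x*y - 3*y

deg p = 2.
Reading off the gridlines: one y-axis crossing is at y = 0; one x-axis crossing is at x = 0.
The integer polynomial consistent with all of this is the stated p.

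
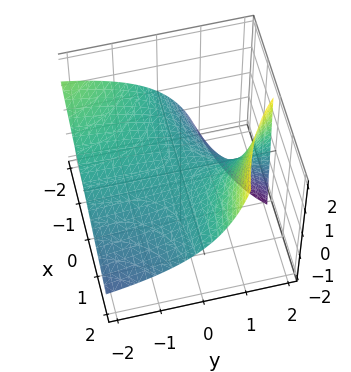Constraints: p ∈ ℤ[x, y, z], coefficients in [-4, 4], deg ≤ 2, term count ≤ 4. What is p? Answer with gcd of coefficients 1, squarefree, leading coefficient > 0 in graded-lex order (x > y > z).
First, degree: a generic line meets the surface in up to 2 points, so deg p = 2.
Next, observable constraints: it meets the z-axis at z = 0 (among the integer gridlines); the visible x-axis segment lies entirely on the surface; every point of the y-axis in the box is on the surface.
Finally, solving for integer coefficients yields p as stated.

x*y + y*z - 2*z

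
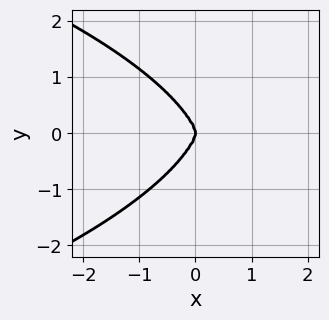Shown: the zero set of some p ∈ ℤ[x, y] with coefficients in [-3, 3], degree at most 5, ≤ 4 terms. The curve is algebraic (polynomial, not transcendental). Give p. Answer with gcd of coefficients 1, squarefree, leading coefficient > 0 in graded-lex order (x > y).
Degree: a generic line meets the curve in up to 4 points, so deg p = 4.
Symmetries: it's symmetric under y → −y, forcing even powers of y.
Against the integer gridlines: one x-axis crossing is at x = 0; it meets the y-axis at y = 0 (among the integer gridlines).
Fitting integer coefficients to these (and the overall shape) gives p.

x^2*y^2 + y^4 + 3*x^3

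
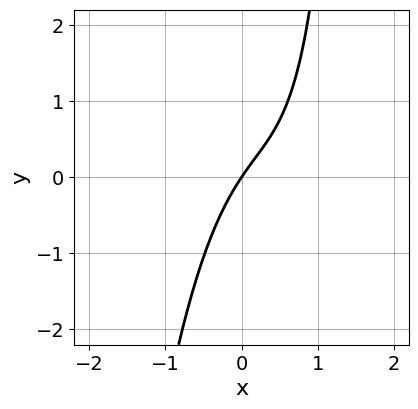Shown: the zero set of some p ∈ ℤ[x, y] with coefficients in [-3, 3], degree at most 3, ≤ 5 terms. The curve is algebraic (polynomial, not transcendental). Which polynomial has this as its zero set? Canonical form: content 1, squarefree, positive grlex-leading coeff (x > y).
3*x^3 - 3*x^2 + x*y + 3*x - 2*y

First, degree: no degree-2 curve has this shape, so deg p = 3.
Then, reading off the gridlines: one x-axis crossing is at x = 0; it crosses the y-axis at the gridline y = 0.
Finally, the integer polynomial consistent with all of this is the stated p.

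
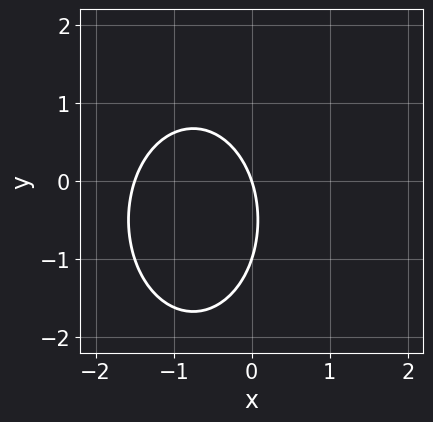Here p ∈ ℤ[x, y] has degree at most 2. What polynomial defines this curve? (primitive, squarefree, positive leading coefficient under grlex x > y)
2*x^2 + y^2 + 3*x + y

First, degree: a generic line meets the curve in up to 2 points, so deg p = 2.
Next, from the axis intercepts and sections: among the integer gridlines, it crosses the y-axis at y ∈ {-1, 0}; it meets the x-axis at x = 0 (among the integer gridlines).
Finally, these observations pin down the coefficients.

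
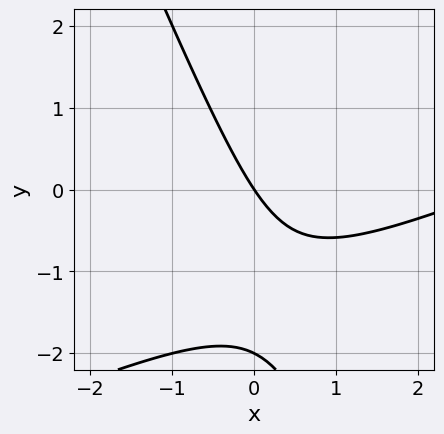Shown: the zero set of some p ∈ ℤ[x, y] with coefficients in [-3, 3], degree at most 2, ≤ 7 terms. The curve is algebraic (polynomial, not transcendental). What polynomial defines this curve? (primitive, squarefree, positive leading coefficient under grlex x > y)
x^2 - 2*x*y - y^2 - 3*x - 2*y

(a) Degree: the shape is more complex than any degree-1 curve, so deg p = 2.
(b) Checking where it meets the axes: among the integer gridlines, it crosses the y-axis at y ∈ {-2, 0}; it meets the x-axis at x = 0 (among the integer gridlines).
(c) Assembling these constraints gives the stated polynomial.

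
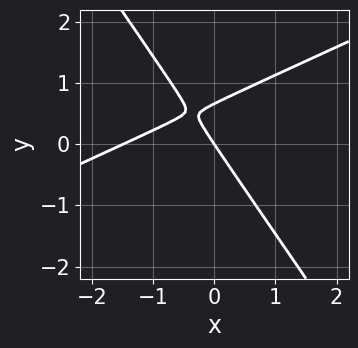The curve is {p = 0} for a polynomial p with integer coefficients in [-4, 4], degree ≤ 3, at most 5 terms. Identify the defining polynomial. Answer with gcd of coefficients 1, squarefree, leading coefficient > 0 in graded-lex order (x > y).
2*x^2 - 3*x*y - 3*y^2 + 3*x + 2*y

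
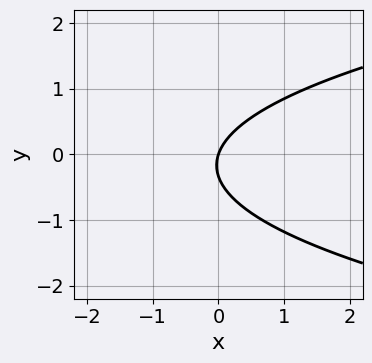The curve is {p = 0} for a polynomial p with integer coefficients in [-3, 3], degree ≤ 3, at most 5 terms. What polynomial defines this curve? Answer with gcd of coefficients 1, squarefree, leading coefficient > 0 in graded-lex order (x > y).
3*y^2 - 3*x + y

The degree is 2 — the shape is more complex than any degree-1 curve.
Against the integer gridlines: one x-axis crossing is at x = 0; it meets the y-axis at y = 0 (among the integer gridlines).
Assembling these constraints gives the stated polynomial.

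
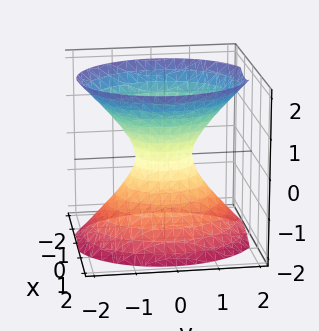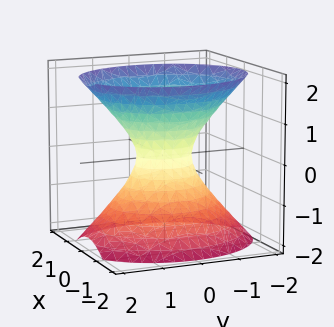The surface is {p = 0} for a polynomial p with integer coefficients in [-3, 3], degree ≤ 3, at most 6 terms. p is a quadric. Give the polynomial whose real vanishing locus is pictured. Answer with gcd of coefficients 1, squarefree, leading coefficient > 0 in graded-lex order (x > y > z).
The degree is 2 — one connected sheet with a waist; a quadric.
Symmetries: the y ↦ −y reflection is a symmetry, so y appears only in even powers; it's symmetric under x → −x, forcing even powers of x; the z ↦ −z reflection is a symmetry, so z appears only in even powers.
Against the integer gridlines: the surface avoids every integer z-axis point in the box.
Assembling these constraints gives the stated polynomial.

3*x^2 + 2*y^2 - 2*z^2 - 1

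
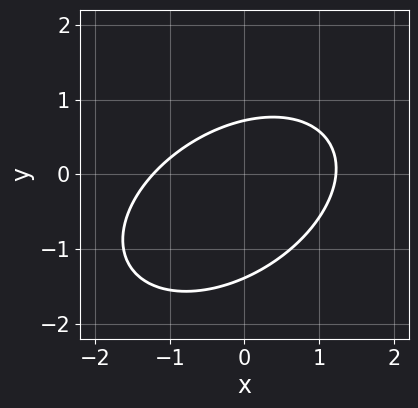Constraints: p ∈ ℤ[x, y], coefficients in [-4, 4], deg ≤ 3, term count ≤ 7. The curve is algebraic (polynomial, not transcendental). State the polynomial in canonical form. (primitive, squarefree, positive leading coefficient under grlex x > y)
2*x^2 - 2*x*y + 3*y^2 + 2*y - 3

(a) The degree is 2 — the shape is more complex than any degree-1 curve.
(b) Putting this together gives p.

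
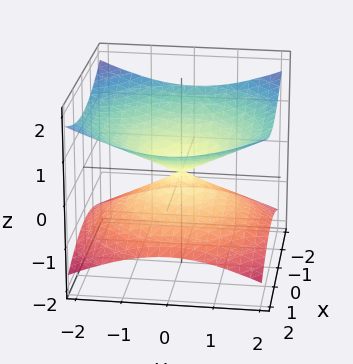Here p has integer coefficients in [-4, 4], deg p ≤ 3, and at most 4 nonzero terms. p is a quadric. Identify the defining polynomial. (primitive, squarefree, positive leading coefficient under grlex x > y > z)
x^2 + y^2 - 3*z^2

(a) Degree: a double cone through the origin; a quadric, so deg p = 2.
(b) Symmetries: the surface is invariant under rotation about z: p = q(x² + y², z); mirror symmetry z ↦ −z ⇒ only even powers of z.
(c) Against the integer gridlines: a circular section at z = 1 has radius between 1 and 2; it crosses the x-axis at the gridline x = 0; one z-axis crossing is at z = 0.
(d) The integer polynomial consistent with all of this is the stated p.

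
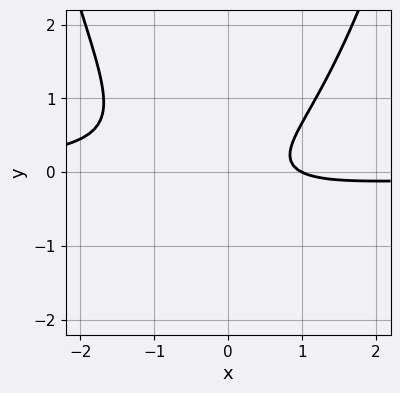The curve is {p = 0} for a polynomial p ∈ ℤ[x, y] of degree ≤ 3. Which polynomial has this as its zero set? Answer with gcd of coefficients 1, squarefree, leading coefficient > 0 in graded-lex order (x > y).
2*x^2*y - 3*y^2 + x - 1

1. Degree: the shape is more complex than any degree-2 curve, so deg p = 3.
2. From the axis intercepts and sections: no y-intercept at any integer in the box; it meets the x-axis at x = 1 (among the integer gridlines).
3. These observations pin down the coefficients.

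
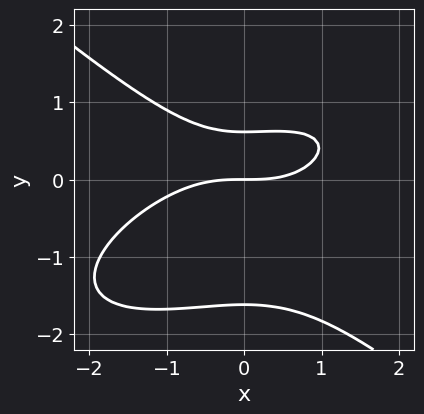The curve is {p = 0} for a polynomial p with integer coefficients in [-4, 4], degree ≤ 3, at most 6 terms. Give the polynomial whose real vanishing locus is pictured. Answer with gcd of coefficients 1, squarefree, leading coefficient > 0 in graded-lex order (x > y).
x^3 - x^2*y + 3*y^3 + 3*y^2 - 3*y

Degree: a generic line meets the curve in up to 3 points, so deg p = 3.
Observable constraints: it meets the y-axis at y = 0 (among the integer gridlines); it meets the x-axis at x = 0 (among the integer gridlines).
Assembling these constraints gives the stated polynomial.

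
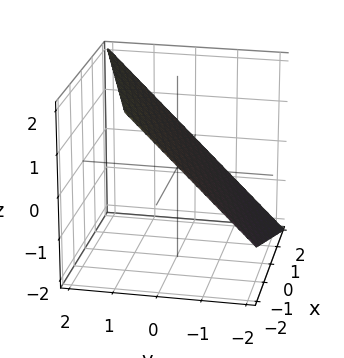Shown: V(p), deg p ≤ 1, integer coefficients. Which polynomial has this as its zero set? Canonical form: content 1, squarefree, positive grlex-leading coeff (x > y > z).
x - 3*y + 3*z - 2

First, the degree is 1 — every cross-section is a straight line — this is a plane.
Next, against the integer gridlines: one x-axis crossing is at x = 2.
Finally, together with the visible shape, these determine p as stated.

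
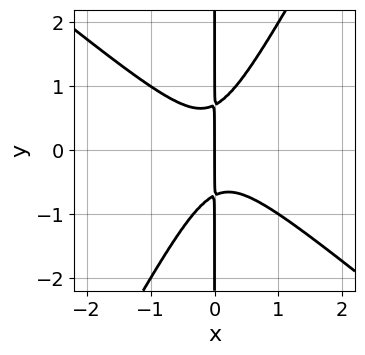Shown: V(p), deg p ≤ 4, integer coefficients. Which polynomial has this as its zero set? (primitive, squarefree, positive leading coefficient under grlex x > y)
3*x^3 + 2*x^2*y - 2*x*y^2 + x

deg p = 3. The shape is more complex than any degree-2 curve.
Checking where it meets the axes: it meets the x-axis at x = 0 (among the integer gridlines); every point of the y-axis in the box is on the curve.
Together with the visible shape, these determine p as stated.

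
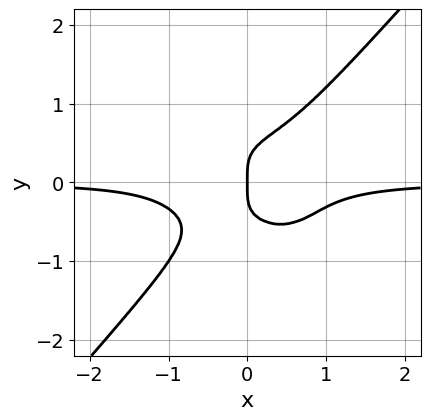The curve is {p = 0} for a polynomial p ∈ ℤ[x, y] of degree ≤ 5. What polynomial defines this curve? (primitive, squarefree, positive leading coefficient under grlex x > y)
Degree: the shape is more complex than any degree-3 curve, so deg p = 4.
Reading off the gridlines: it meets the y-axis at y = 0 (among the integer gridlines); it crosses the x-axis at the gridline x = 0.
Solving for integer coefficients yields p as stated.

3*x^3*y + x*y^3 - 3*y^4 + x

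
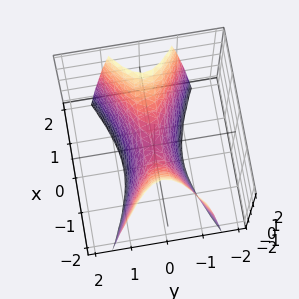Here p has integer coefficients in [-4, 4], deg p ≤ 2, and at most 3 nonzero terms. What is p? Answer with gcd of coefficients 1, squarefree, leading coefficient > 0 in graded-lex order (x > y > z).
x^2 - 3*y^2 - z

(a) deg p = 2. A saddle surface; a quadric.
(b) Symmetries: mirror symmetry x ↦ −x ⇒ only even powers of x; the y ↦ −y reflection is a symmetry, so y appears only in even powers.
(c) Against the integer gridlines: one z-axis crossing is at z = 0; it crosses the x-axis at the gridline x = 0.
(d) These observations pin down the coefficients.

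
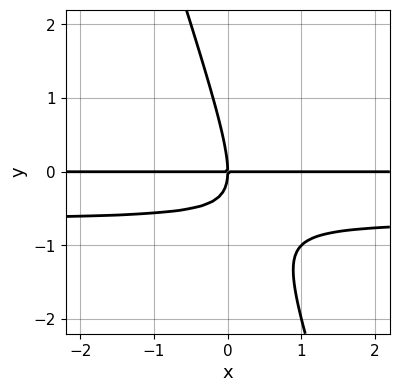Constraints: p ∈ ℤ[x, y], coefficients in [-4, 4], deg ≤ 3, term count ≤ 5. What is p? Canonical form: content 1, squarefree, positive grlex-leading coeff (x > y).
3*x*y^2 + y^3 + 2*x*y

deg p = 3. A generic line meets the curve in up to 3 points.
Against the integer gridlines: it crosses the y-axis at the gridline y = 0; every point of the x-axis in the box is on the curve.
Fitting integer coefficients to these (and the overall shape) gives p.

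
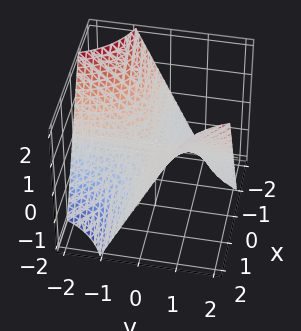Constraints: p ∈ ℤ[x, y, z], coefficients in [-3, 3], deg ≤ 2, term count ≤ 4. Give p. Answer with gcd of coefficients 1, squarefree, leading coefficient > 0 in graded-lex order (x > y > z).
x*y - z

1. The degree is 2 — a saddle surface; a quadric.
2. Against the integer gridlines: it meets the z-axis at z = 0 (among the integer gridlines); the visible y-axis segment lies entirely on the surface.
3. Assembling these constraints gives the stated polynomial.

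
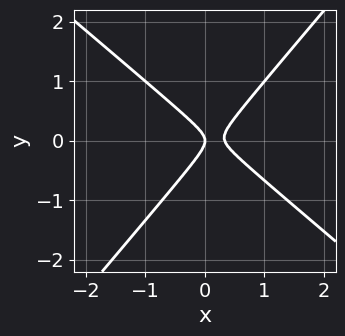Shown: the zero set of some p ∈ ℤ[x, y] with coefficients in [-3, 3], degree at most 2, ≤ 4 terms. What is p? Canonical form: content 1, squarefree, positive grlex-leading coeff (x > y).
1. deg p = 2. No degree-1 curve has this shape.
2. Checking where it meets the axes: one x-axis crossing is at x = 0; it meets the y-axis at y = 0 (among the integer gridlines).
3. Solving for integer coefficients yields p as stated.

3*x^2 + x*y - 3*y^2 - x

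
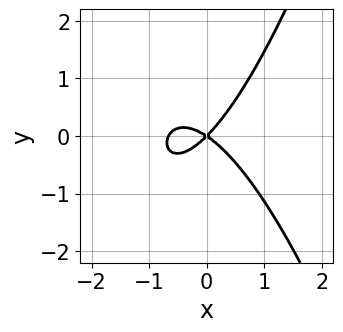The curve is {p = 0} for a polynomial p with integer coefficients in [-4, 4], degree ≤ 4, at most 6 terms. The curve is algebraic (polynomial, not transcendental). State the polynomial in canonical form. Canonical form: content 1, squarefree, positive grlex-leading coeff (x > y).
3*x^3 + 2*x^2 + x*y - 3*y^2

The degree is 3 — no degree-2 curve has this shape.
Reading off the gridlines: it meets the y-axis at y = 0 (among the integer gridlines); it meets the x-axis at x = 0 (among the integer gridlines).
Matching integer coefficients to the picture gives p.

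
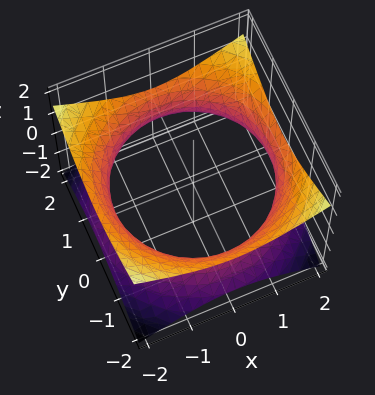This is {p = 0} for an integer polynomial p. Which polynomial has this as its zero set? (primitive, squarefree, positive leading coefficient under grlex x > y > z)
x^2 + y^2 - 2*z^2 - 3

(a) The degree is 2 — the shape is more complex than any degree-1 surface.
(b) Symmetries: rotational symmetry about the z-axis ⇒ p depends on x, y only through x² + y².
(c) From the visible intercepts: a circular section at z = 0 has radius between 1 and 2; no z-intercept at any integer in the box.
(d) The integer polynomial consistent with all of this is the stated p.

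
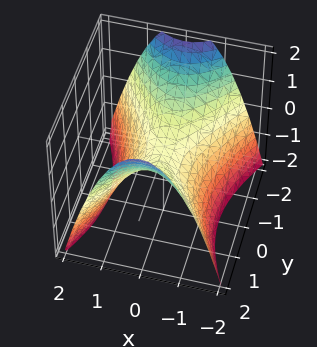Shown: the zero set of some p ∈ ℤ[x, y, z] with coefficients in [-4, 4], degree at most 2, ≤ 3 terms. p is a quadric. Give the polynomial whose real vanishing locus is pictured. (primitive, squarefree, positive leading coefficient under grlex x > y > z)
2*x^2 - y^2 + 2*z

First, deg p = 2. A hyperbolic paraboloid; a quadric.
Next, symmetries: the x ↦ −x reflection is a symmetry, so x appears only in even powers; the y ↦ −y reflection is a symmetry, so y appears only in even powers.
Next, observable constraints: it meets the x-axis at x = 0 (among the integer gridlines); it meets the z-axis at z = 0 (among the integer gridlines); one y-axis crossing is at y = 0.
Finally, putting this together gives p.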